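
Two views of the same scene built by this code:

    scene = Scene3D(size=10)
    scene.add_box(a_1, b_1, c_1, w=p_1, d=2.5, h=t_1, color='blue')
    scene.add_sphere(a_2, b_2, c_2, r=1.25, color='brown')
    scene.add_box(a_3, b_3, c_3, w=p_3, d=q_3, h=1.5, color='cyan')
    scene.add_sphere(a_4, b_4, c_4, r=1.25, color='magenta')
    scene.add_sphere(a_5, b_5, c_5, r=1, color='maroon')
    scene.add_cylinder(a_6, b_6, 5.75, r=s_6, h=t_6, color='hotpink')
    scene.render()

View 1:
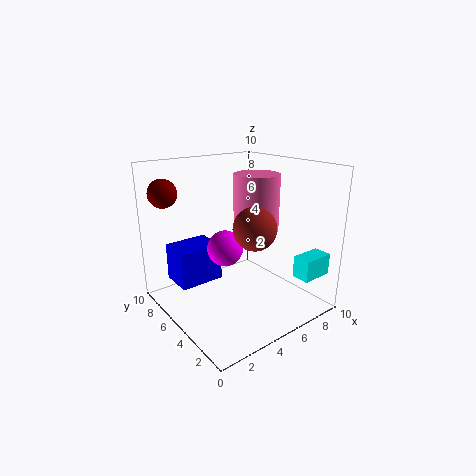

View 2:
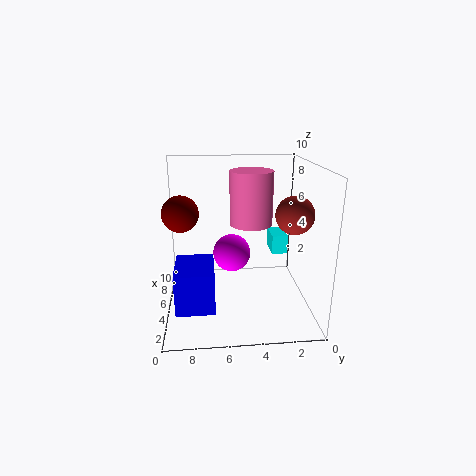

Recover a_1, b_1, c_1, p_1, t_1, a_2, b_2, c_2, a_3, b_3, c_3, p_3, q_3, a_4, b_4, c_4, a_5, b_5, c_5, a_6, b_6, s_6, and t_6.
a_1 = 1.5; b_1 = 6.75; c_1 = 1.25; p_1 = 3.25; t_1 = 2.75; a_2 = 3.5; b_2 = 1.5; c_2 = 7; a_3 = 7.5; b_3 = 0.75; c_3 = 2.5; p_3 = 2.25; q_3 = 1.25; a_4 = 4.25; b_4 = 5.5; c_4 = 4.25; a_5 = 1.25; b_5 = 8.5; c_5 = 8; a_6 = 5.75; b_6 = 4; s_6 = 1.5; t_6 = 3.75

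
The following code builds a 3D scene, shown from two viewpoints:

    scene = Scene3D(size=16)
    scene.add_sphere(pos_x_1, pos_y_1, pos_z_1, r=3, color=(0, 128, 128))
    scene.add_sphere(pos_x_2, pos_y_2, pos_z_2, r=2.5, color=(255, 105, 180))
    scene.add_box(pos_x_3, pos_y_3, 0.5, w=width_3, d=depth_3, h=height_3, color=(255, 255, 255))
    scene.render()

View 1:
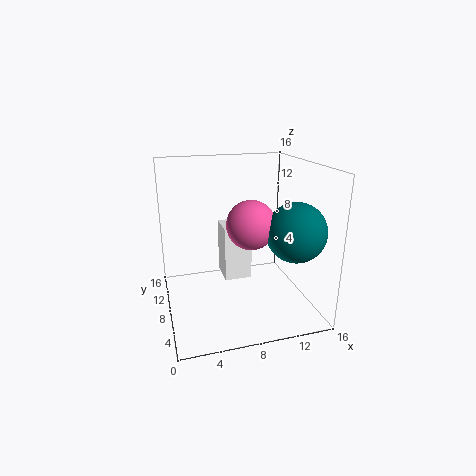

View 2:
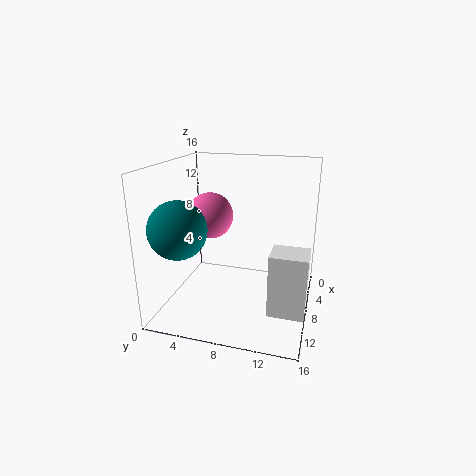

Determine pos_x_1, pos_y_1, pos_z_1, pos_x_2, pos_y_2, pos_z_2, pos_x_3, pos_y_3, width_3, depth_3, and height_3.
pos_x_1 = 12.5, pos_y_1 = 3, pos_z_1 = 10, pos_x_2 = 8.5, pos_y_2 = 5, pos_z_2 = 10.5, pos_x_3 = 7.5, pos_y_3 = 12, width_3 = 3.5, depth_3 = 4, height_3 = 7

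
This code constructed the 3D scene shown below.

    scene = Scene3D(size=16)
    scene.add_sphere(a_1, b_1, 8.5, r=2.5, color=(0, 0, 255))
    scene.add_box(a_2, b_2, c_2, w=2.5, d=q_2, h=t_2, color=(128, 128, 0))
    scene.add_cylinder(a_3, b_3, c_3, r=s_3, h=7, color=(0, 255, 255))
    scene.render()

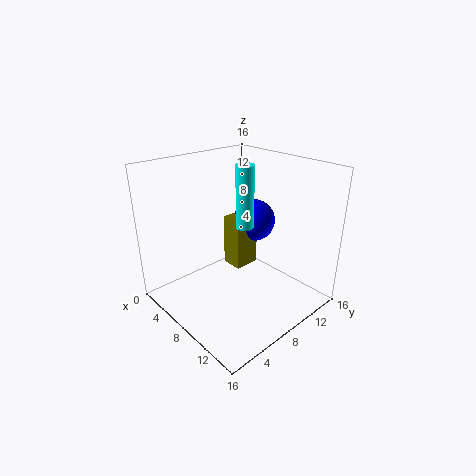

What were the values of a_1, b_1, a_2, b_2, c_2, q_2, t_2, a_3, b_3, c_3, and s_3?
a_1 = 6.5
b_1 = 12
a_2 = 5
b_2 = 8.5
c_2 = 3.5
q_2 = 3
t_2 = 6
a_3 = 8
b_3 = 9
c_3 = 9
s_3 = 1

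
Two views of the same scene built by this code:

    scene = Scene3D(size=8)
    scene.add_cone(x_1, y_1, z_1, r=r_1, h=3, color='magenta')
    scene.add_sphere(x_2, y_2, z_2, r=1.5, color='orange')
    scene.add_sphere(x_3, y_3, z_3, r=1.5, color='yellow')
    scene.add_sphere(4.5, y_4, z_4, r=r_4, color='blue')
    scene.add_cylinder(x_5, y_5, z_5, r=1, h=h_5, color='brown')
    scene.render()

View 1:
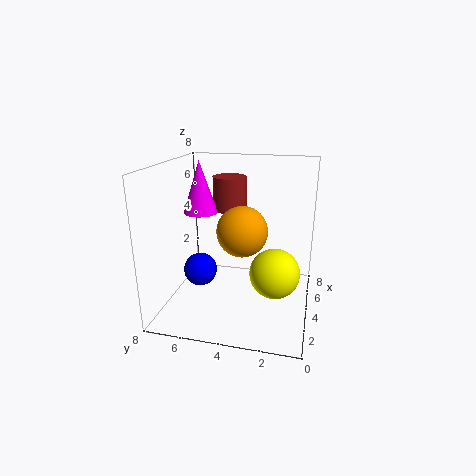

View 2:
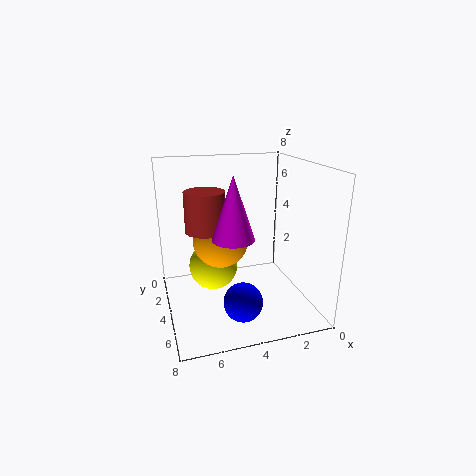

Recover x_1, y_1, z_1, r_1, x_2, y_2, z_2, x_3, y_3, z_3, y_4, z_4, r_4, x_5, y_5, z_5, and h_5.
x_1 = 5
y_1 = 6.5
z_1 = 5
r_1 = 1
x_2 = 5
y_2 = 4
z_2 = 4
x_3 = 5
y_3 = 2
z_3 = 1.5
y_4 = 6.5
z_4 = 1.5
r_4 = 1
x_5 = 6
y_5 = 5
z_5 = 5
h_5 = 2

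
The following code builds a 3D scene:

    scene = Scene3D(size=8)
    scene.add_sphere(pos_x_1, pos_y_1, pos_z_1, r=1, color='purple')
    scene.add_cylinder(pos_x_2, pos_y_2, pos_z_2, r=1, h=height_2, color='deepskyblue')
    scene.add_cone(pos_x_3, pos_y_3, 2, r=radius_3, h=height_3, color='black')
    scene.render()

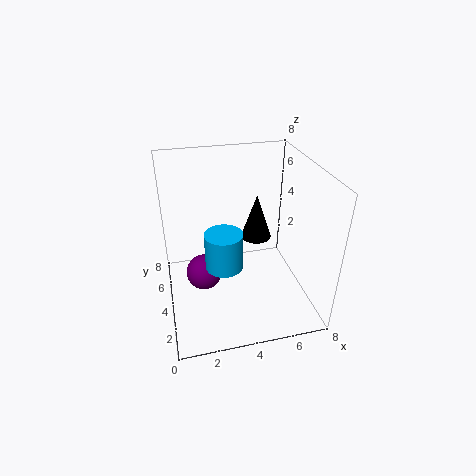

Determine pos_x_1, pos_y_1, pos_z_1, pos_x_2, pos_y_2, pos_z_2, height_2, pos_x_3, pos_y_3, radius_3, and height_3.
pos_x_1 = 2, pos_y_1 = 4, pos_z_1 = 2, pos_x_2 = 3, pos_y_2 = 3, pos_z_2 = 3, height_2 = 2, pos_x_3 = 6, pos_y_3 = 7, radius_3 = 1, height_3 = 3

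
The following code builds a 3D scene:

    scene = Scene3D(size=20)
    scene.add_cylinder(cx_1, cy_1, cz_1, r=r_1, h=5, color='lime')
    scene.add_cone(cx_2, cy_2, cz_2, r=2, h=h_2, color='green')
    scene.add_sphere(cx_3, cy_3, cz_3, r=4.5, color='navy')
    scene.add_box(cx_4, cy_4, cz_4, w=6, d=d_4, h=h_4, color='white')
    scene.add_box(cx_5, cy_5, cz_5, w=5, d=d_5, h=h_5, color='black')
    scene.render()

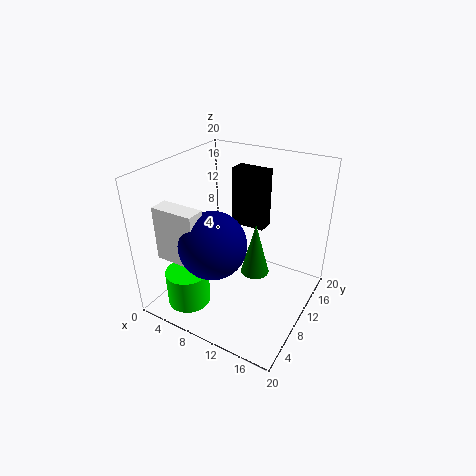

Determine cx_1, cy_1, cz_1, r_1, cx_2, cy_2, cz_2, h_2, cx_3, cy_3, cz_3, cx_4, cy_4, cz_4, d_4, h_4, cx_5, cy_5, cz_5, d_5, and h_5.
cx_1 = 5; cy_1 = 4.5; cz_1 = 1; r_1 = 3; cx_2 = 12.5; cy_2 = 10.5; cz_2 = 5; h_2 = 7.5; cx_3 = 8.5; cy_3 = 6; cz_3 = 10.5; cx_4 = 1.5; cy_4 = 3; cz_4 = 8; d_4 = 2.5; h_4 = 7.5; cx_5 = 7; cy_5 = 13.5; cz_5 = 10; d_5 = 2.5; h_5 = 8.5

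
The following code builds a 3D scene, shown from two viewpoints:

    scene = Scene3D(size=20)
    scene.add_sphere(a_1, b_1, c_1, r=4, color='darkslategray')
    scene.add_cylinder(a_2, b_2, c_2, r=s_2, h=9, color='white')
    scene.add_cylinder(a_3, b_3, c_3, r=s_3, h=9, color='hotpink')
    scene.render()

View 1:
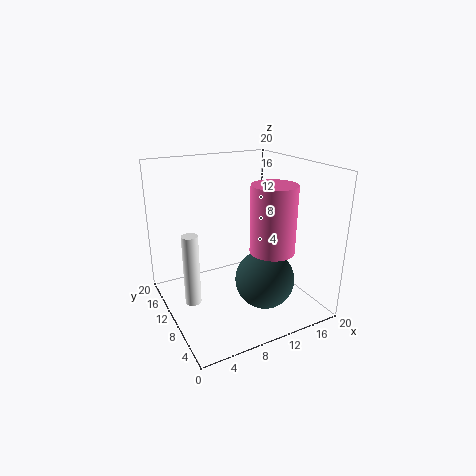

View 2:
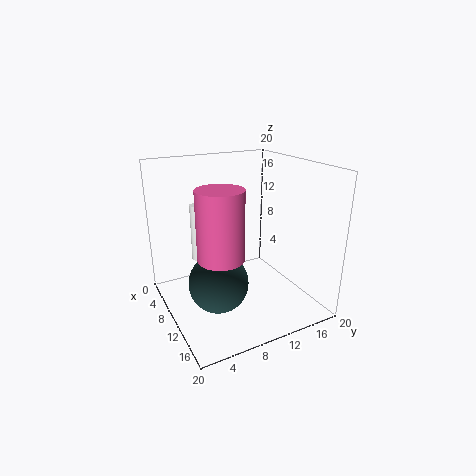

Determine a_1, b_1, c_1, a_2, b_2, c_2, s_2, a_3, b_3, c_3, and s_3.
a_1 = 12, b_1 = 6, c_1 = 5, a_2 = 2, b_2 = 7, c_2 = 4, s_2 = 1, a_3 = 13, b_3 = 6, c_3 = 9, s_3 = 3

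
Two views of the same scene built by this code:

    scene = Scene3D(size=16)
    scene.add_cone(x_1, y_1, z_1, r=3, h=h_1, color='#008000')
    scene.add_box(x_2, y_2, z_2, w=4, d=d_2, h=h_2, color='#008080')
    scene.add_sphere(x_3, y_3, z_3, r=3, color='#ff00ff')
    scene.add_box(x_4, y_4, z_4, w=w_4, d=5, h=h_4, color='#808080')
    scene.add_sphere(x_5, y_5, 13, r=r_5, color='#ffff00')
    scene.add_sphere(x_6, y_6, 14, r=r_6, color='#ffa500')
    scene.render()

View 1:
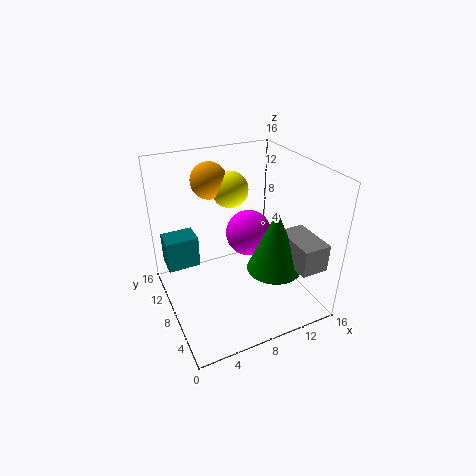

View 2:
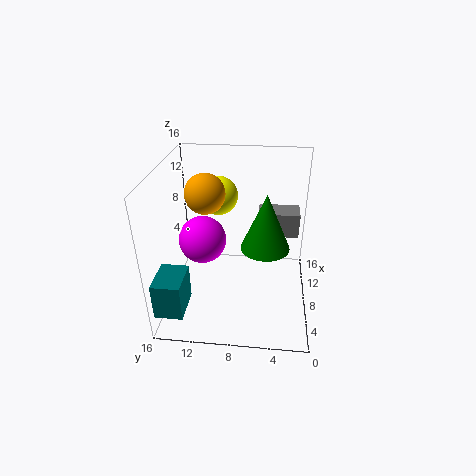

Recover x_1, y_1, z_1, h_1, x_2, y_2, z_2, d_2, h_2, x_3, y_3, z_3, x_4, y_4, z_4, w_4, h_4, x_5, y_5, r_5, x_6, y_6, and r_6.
x_1 = 11; y_1 = 5; z_1 = 5; h_1 = 7; x_2 = 1; y_2 = 13; z_2 = 2; d_2 = 3; h_2 = 4; x_3 = 12; y_3 = 13; z_3 = 5; x_4 = 12; y_4 = 1; z_4 = 6; w_4 = 3; h_4 = 3; x_5 = 8; y_5 = 10; r_5 = 2; x_6 = 6; y_6 = 11; r_6 = 2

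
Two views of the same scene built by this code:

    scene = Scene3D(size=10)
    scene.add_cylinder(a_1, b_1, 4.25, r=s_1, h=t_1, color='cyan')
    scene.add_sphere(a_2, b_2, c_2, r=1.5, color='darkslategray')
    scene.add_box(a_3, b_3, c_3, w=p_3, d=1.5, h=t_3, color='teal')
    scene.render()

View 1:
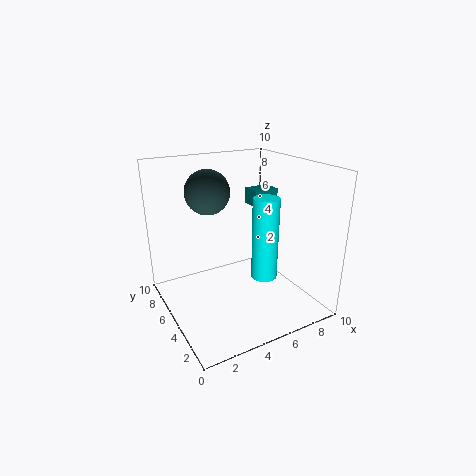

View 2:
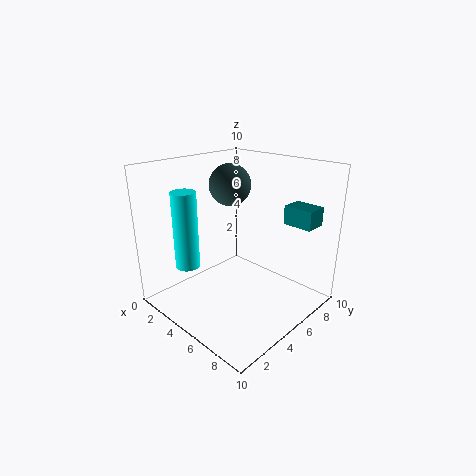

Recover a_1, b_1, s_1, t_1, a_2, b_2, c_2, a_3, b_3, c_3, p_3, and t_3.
a_1 = 4.5, b_1 = 1, s_1 = 0.75, t_1 = 4.75, a_2 = 3.25, b_2 = 6, c_2 = 8.25, a_3 = 7.5, b_3 = 6.75, c_3 = 6.25, p_3 = 2, t_3 = 1.25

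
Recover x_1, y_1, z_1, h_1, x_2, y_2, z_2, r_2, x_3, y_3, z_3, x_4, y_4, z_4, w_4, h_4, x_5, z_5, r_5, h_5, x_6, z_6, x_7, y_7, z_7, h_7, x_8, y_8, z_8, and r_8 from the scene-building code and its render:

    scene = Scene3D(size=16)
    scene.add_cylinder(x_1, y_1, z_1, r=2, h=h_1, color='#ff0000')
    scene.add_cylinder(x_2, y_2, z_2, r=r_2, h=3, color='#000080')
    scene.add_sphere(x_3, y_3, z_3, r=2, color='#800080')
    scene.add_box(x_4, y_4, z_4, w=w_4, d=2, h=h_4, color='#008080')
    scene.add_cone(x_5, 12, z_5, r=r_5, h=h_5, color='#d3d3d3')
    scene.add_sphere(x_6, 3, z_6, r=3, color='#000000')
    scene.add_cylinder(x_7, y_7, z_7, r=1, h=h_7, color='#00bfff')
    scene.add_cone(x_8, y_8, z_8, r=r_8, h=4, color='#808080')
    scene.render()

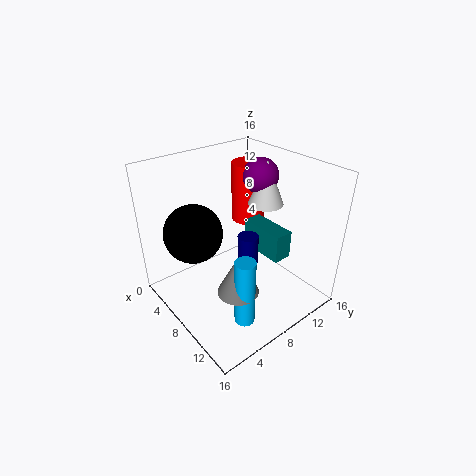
x_1 = 5, y_1 = 12, z_1 = 8, h_1 = 7, x_2 = 12, y_2 = 6, z_2 = 8, r_2 = 1, x_3 = 7, y_3 = 12, z_3 = 14, x_4 = 8, y_4 = 9, z_4 = 7, w_4 = 5, h_4 = 3, x_5 = 8, z_5 = 11, r_5 = 2, h_5 = 5, x_6 = 7, z_6 = 10, x_7 = 14, y_7 = 4, z_7 = 3, h_7 = 7, x_8 = 13, y_8 = 4, z_8 = 6, r_8 = 2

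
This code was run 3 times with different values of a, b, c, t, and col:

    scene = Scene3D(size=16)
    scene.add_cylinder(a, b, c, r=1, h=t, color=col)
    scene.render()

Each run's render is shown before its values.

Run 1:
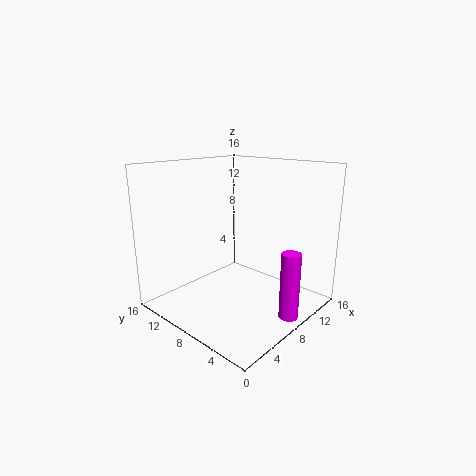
a = 8; b = 1; c = 1; t = 7; col = 'magenta'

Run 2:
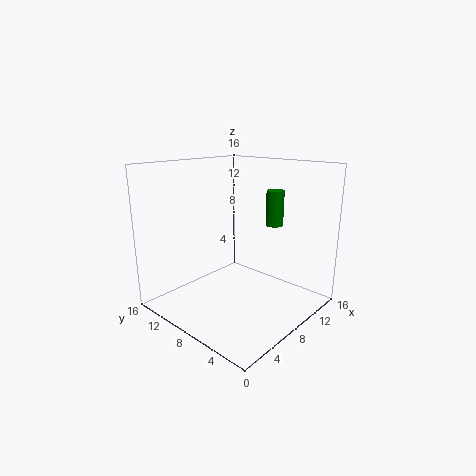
a = 12; b = 6; c = 9; t = 4; col = 'green'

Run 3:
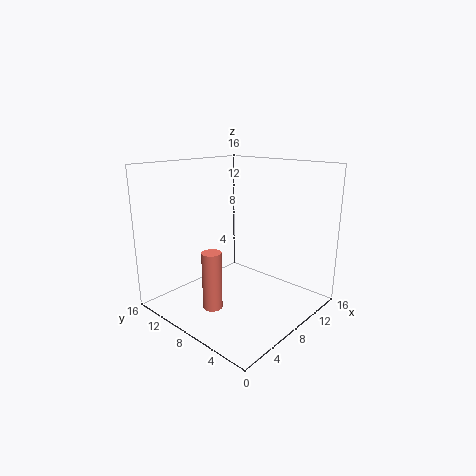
a = 3; b = 7; c = 2; t = 6; col = 'salmon'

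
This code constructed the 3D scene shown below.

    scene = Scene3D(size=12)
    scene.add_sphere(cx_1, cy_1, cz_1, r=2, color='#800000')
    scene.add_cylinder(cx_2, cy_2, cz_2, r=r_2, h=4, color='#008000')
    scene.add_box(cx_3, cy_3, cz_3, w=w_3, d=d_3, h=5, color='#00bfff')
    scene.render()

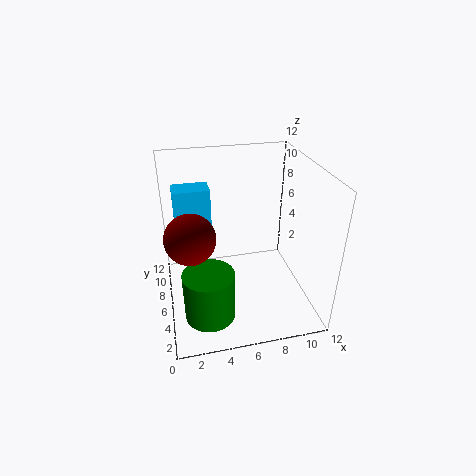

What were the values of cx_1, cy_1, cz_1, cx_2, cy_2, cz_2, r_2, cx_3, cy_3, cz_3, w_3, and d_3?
cx_1 = 2; cy_1 = 5; cz_1 = 7; cx_2 = 3; cy_2 = 3; cz_2 = 1; r_2 = 2; cx_3 = 1; cy_3 = 7; cz_3 = 5; w_3 = 3; d_3 = 2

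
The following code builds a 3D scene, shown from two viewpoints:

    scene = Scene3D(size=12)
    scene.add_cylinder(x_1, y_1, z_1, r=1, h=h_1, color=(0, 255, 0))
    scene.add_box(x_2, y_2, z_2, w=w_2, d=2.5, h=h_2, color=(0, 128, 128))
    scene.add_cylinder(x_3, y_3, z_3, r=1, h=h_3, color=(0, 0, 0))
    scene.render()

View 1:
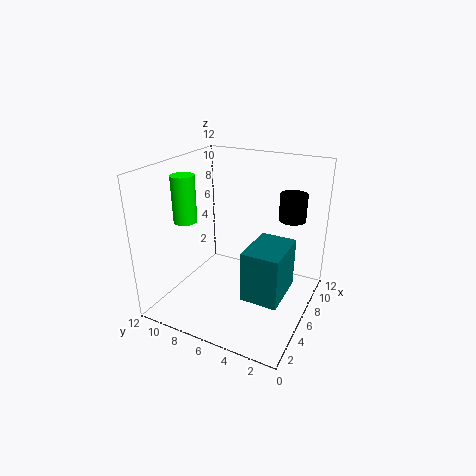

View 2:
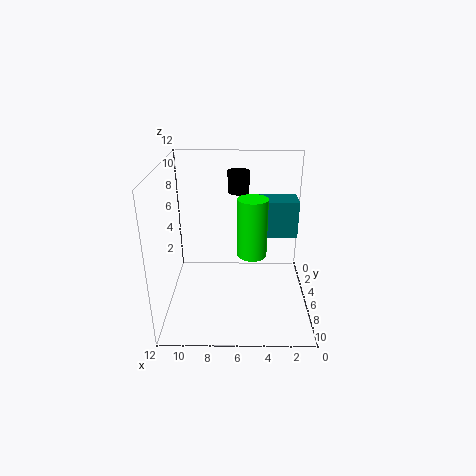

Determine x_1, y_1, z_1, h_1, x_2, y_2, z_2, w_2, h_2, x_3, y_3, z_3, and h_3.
x_1 = 5
y_1 = 10.5
z_1 = 7
h_1 = 4
x_2 = 0.5
y_2 = 0.5
z_2 = 4.5
w_2 = 3.5
h_2 = 3.5
x_3 = 6
y_3 = 1.5
z_3 = 8.5
h_3 = 2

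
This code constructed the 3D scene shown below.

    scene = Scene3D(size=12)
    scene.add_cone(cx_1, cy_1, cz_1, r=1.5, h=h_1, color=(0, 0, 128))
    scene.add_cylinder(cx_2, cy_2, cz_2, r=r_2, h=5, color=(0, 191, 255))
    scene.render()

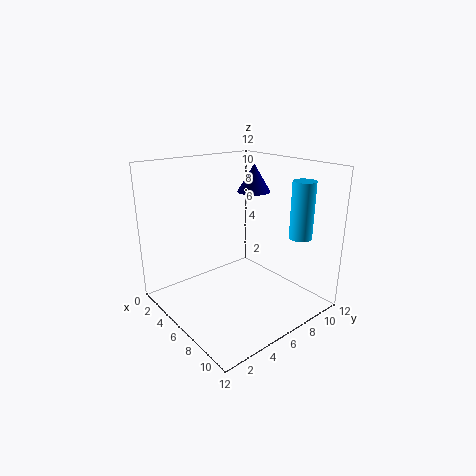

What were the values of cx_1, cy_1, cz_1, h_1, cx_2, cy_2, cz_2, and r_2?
cx_1 = 4, cy_1 = 9.5, cz_1 = 9, h_1 = 2.5, cx_2 = 8.5, cy_2 = 11, cz_2 = 5.5, r_2 = 1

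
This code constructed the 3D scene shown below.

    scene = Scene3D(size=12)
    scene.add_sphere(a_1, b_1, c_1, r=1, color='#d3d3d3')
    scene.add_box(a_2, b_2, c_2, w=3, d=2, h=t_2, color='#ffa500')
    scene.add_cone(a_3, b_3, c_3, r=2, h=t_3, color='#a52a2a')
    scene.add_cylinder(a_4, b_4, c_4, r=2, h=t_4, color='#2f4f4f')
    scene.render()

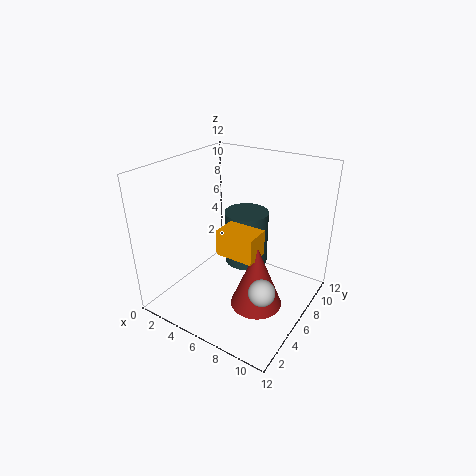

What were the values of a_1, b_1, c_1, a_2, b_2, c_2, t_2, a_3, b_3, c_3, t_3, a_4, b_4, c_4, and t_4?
a_1 = 10
b_1 = 3
c_1 = 4
a_2 = 6
b_2 = 3
c_2 = 6
t_2 = 2
a_3 = 9
b_3 = 4
c_3 = 2
t_3 = 5
a_4 = 5
b_4 = 9
c_4 = 2
t_4 = 5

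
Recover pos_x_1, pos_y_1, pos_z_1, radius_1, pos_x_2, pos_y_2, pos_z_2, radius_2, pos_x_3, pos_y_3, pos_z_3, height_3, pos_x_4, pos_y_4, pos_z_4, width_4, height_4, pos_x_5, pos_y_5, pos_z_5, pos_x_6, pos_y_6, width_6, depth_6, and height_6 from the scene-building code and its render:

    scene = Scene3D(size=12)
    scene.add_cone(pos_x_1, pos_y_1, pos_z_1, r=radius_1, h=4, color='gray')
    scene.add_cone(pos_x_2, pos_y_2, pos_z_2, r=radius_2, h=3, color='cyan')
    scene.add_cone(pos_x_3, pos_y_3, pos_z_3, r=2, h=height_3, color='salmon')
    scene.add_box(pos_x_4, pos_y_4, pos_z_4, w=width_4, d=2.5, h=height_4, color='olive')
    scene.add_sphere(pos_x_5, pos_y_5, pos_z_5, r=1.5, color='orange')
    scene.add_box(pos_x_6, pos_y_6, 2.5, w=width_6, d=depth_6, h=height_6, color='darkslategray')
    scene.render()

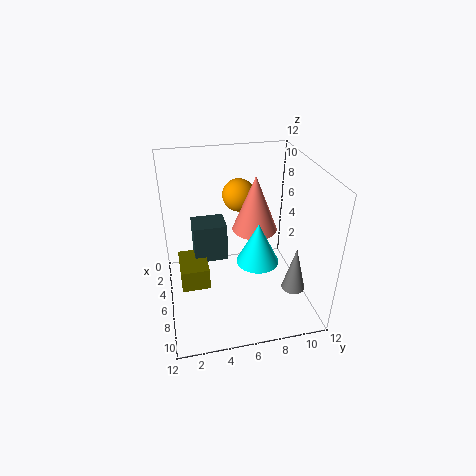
pos_x_1 = 8
pos_y_1 = 10.5
pos_z_1 = 1.5
radius_1 = 1
pos_x_2 = 10
pos_y_2 = 6.5
pos_z_2 = 6.5
radius_2 = 1.5
pos_x_3 = 4
pos_y_3 = 8
pos_z_3 = 5.5
height_3 = 5
pos_x_4 = 2.5
pos_y_4 = 1
pos_z_4 = 1
width_4 = 3.5
height_4 = 2
pos_x_5 = 2
pos_y_5 = 7
pos_z_5 = 8
pos_x_6 = 1.5
pos_y_6 = 2.5
width_6 = 2.5
depth_6 = 3
height_6 = 3.5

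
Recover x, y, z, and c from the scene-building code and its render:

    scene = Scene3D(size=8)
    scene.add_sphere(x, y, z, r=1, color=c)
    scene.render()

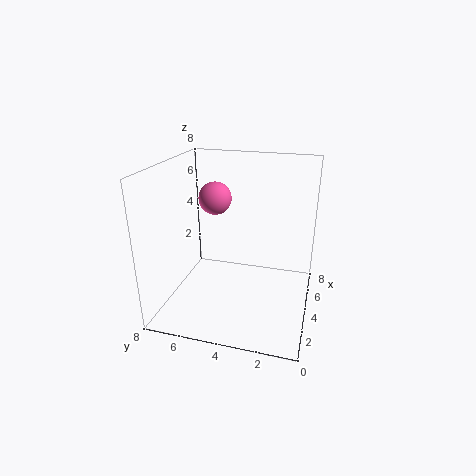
x = 6, y = 6, z = 5.5, c = 'hotpink'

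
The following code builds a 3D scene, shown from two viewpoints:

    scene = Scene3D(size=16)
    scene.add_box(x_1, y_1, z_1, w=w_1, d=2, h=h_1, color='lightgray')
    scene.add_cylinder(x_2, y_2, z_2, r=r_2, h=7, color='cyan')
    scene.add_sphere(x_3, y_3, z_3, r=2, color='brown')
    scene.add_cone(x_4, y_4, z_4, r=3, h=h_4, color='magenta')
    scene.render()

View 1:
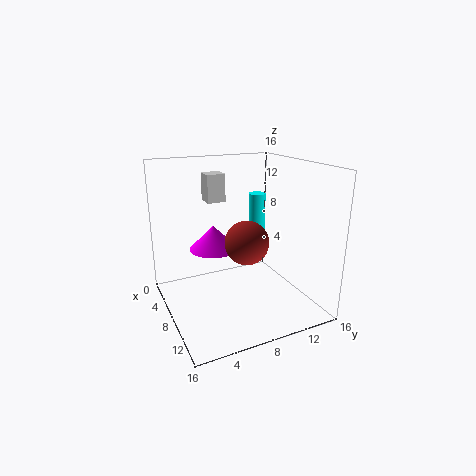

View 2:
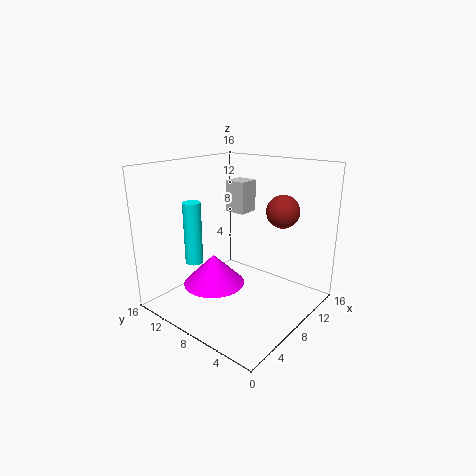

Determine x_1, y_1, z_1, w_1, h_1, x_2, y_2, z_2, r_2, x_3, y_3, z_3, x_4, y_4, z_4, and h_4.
x_1 = 5
y_1 = 5
z_1 = 12
w_1 = 2
h_1 = 3
x_2 = 5
y_2 = 12
z_2 = 5
r_2 = 1
x_3 = 14
y_3 = 6
z_3 = 10
x_4 = 3
y_4 = 7
z_4 = 5
h_4 = 3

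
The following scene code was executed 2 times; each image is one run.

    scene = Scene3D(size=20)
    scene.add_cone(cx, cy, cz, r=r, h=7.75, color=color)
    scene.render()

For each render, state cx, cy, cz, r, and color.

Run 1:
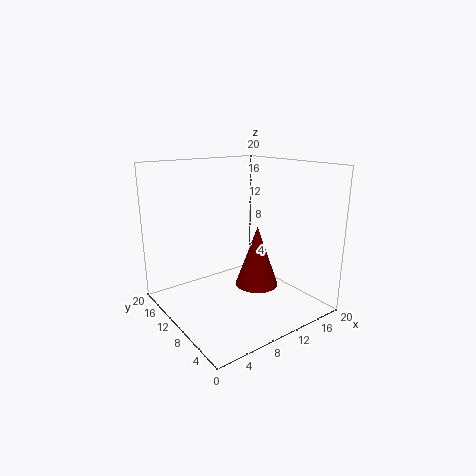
cx = 9.75
cy = 5.5
cz = 5
r = 2.75
color = 'maroon'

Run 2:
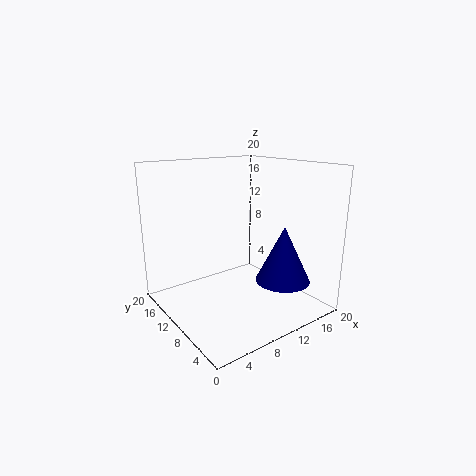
cx = 14.25
cy = 5.25
cz = 4.25
r = 3.75
color = 'navy'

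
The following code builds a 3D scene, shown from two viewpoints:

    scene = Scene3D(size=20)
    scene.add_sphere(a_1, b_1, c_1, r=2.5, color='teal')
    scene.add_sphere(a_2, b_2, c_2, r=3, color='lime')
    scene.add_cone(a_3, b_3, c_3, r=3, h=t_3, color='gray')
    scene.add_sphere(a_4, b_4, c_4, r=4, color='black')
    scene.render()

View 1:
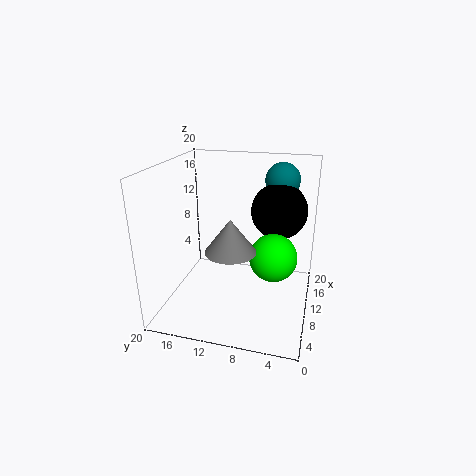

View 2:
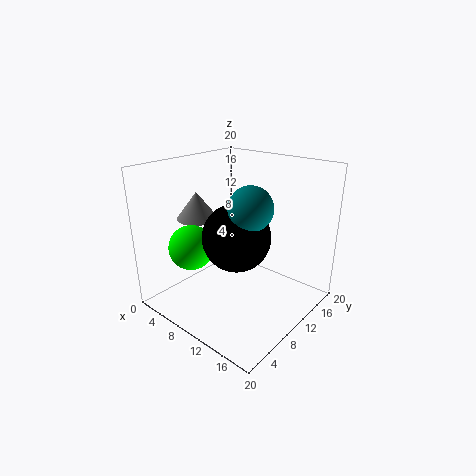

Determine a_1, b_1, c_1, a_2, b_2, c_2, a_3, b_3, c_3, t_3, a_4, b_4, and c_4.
a_1 = 16; b_1 = 5; c_1 = 17; a_2 = 6.5; b_2 = 4.5; c_2 = 9.5; a_3 = 3; b_3 = 9; c_3 = 11.5; t_3 = 4; a_4 = 14; b_4 = 5; c_4 = 13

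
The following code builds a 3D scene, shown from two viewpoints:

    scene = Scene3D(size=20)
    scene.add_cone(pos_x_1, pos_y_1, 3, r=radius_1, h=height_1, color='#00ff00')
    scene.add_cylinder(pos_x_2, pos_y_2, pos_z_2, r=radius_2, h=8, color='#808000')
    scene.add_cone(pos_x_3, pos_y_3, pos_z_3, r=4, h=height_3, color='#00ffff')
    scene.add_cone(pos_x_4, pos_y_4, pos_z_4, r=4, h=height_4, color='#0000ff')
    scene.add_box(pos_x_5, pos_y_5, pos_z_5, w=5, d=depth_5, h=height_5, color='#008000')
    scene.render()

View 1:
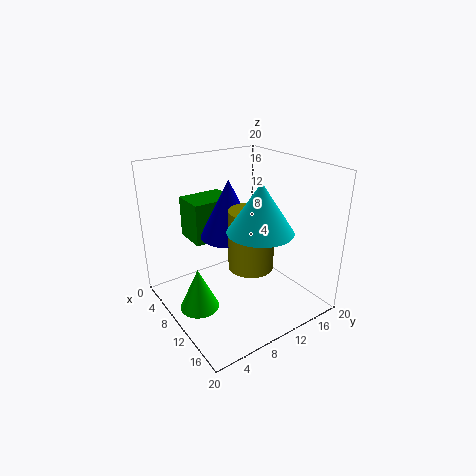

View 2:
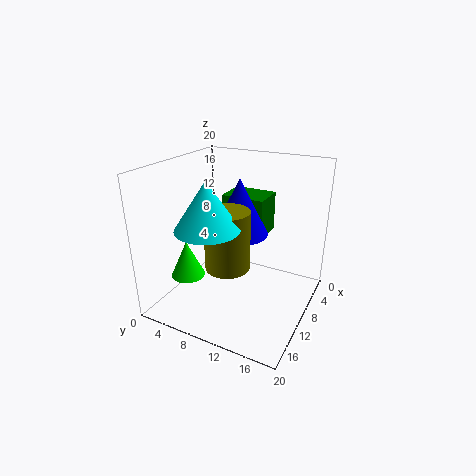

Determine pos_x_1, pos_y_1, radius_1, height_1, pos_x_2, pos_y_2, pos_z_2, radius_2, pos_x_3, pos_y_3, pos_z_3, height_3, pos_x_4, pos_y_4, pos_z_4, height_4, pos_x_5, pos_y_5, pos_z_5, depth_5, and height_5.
pos_x_1 = 12; pos_y_1 = 2.5; radius_1 = 2.5; height_1 = 5.5; pos_x_2 = 13; pos_y_2 = 10; pos_z_2 = 7; radius_2 = 3; pos_x_3 = 16; pos_y_3 = 9; pos_z_3 = 13.5; height_3 = 6; pos_x_4 = 8.5; pos_y_4 = 9.5; pos_z_4 = 10; height_4 = 8; pos_x_5 = 1.5; pos_y_5 = 5.5; pos_z_5 = 8.5; depth_5 = 6.5; height_5 = 6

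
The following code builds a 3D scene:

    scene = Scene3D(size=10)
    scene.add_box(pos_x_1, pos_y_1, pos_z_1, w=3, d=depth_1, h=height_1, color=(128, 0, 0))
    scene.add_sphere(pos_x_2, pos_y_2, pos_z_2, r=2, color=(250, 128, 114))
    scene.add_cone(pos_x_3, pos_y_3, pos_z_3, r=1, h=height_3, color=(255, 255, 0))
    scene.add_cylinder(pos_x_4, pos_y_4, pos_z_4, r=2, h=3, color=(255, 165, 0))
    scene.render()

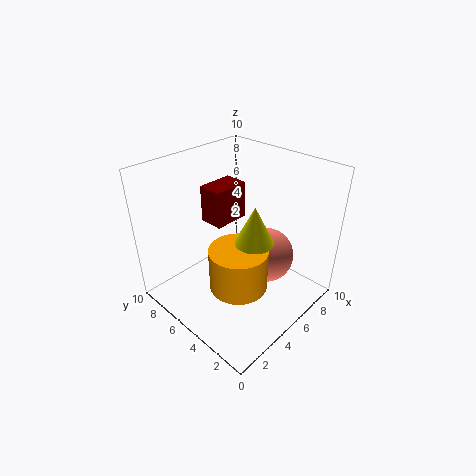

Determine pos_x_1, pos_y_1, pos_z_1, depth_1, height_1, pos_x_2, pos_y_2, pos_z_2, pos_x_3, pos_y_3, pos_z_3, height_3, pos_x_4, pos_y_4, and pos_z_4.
pos_x_1 = 6, pos_y_1 = 8, pos_z_1 = 4, depth_1 = 2, height_1 = 3, pos_x_2 = 7, pos_y_2 = 4, pos_z_2 = 3, pos_x_3 = 2, pos_y_3 = 1, pos_z_3 = 8, height_3 = 2, pos_x_4 = 4, pos_y_4 = 4, pos_z_4 = 2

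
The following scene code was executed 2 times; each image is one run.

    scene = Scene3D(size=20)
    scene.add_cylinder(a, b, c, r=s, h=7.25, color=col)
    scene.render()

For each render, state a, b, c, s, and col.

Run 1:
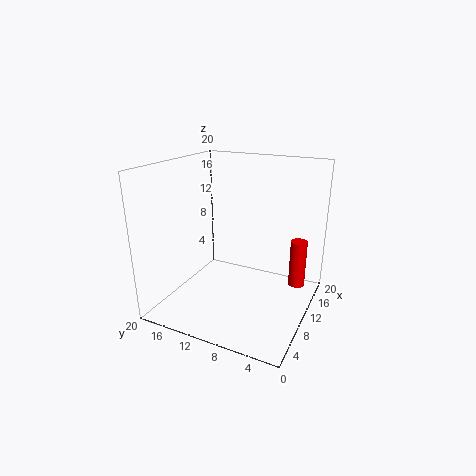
a = 16.5, b = 3, c = 1, s = 1.25, col = 'red'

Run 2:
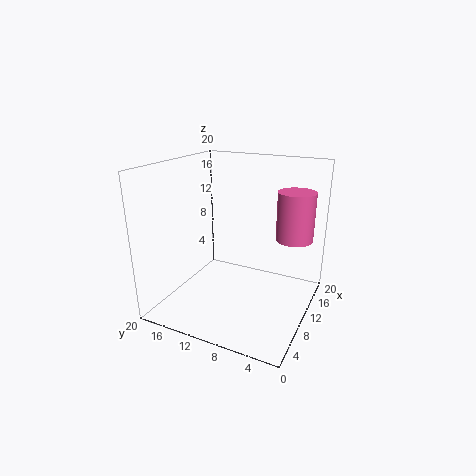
a = 16.25, b = 3.75, c = 8.5, s = 2.75, col = 'hotpink'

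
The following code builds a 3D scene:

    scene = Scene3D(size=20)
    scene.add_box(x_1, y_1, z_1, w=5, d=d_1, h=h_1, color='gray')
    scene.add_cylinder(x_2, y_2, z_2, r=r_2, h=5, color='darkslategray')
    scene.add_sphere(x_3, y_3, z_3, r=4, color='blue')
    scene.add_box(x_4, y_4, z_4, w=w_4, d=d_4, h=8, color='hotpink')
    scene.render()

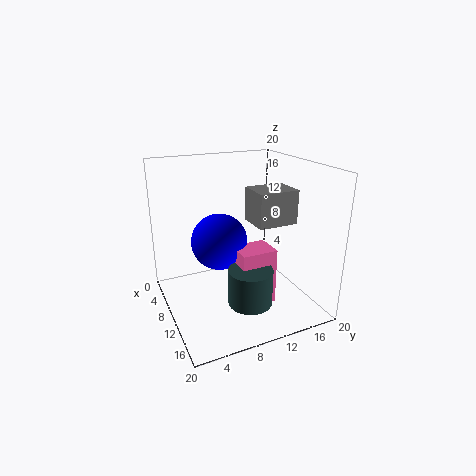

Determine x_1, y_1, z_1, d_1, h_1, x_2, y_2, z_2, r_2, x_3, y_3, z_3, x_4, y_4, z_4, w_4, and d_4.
x_1 = 6; y_1 = 13; z_1 = 11; d_1 = 6; h_1 = 5; x_2 = 14; y_2 = 10; z_2 = 2; r_2 = 3; x_3 = 8; y_3 = 8; z_3 = 9; x_4 = 10; y_4 = 9; z_4 = 1; w_4 = 4; d_4 = 5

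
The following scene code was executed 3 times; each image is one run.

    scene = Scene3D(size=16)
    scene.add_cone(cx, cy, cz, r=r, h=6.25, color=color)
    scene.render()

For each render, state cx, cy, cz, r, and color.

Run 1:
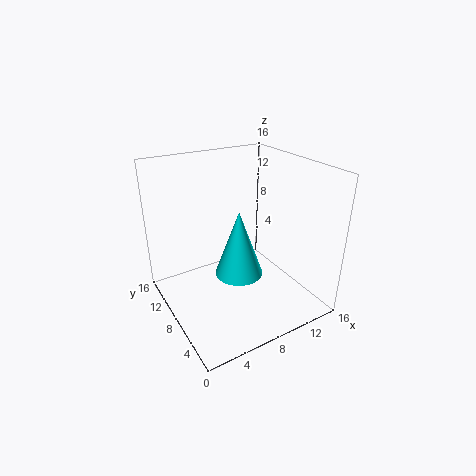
cx = 5.25
cy = 3.25
cz = 7.25
r = 2.25
color = 'cyan'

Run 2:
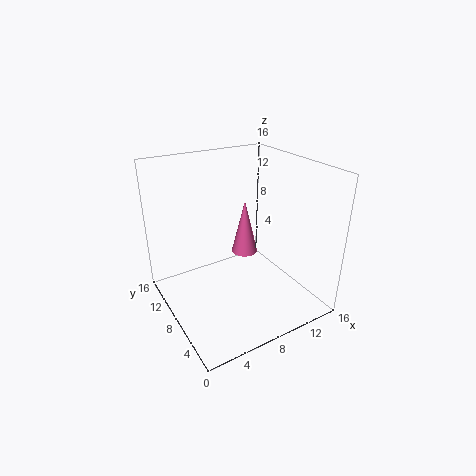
cx = 9.5
cy = 9
cz = 5.5
r = 1.5
color = 'hotpink'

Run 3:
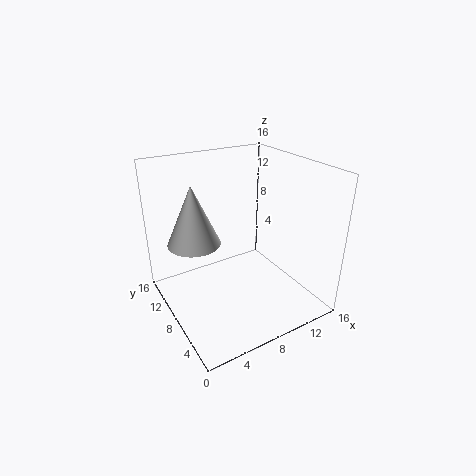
cx = 3
cy = 8.5
cz = 8.5
r = 2.75
color = 'lightgray'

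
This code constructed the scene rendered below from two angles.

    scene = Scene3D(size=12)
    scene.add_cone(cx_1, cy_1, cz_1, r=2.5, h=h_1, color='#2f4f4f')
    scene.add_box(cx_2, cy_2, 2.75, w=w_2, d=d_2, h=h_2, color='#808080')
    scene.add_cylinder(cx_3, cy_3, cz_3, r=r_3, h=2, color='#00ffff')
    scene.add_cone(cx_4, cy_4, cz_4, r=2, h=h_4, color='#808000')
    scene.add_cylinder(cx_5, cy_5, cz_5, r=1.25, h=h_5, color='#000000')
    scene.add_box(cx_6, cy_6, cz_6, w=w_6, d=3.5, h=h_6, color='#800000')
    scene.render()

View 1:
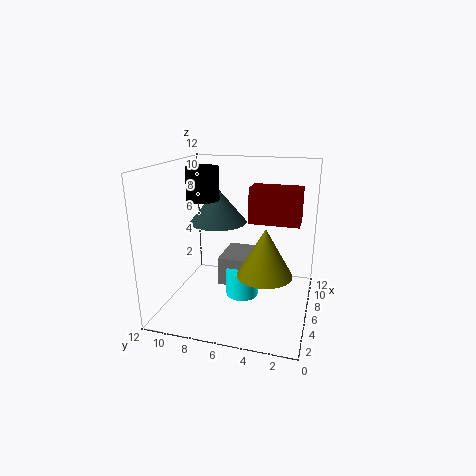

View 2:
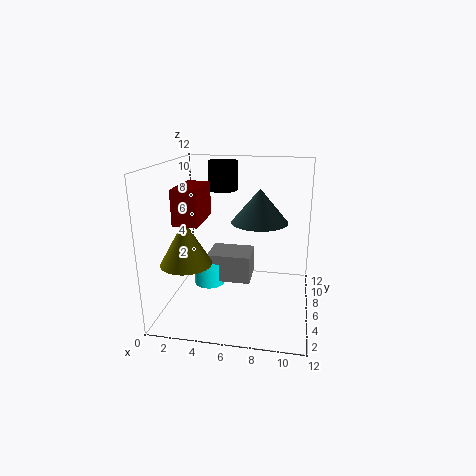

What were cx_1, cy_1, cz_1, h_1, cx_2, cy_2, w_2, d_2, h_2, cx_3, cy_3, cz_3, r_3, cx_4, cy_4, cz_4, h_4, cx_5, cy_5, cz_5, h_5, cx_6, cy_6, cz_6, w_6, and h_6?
cx_1 = 7.5; cy_1 = 8.25; cz_1 = 6.75; h_1 = 3; cx_2 = 3.75; cy_2 = 4.25; w_2 = 3.5; d_2 = 2.75; h_2 = 2.25; cx_3 = 3.75; cy_3 = 5; cz_3 = 2.25; r_3 = 1.25; cx_4 = 2.5; cy_4 = 3; cz_4 = 4.75; h_4 = 3.5; cx_5 = 4.25; cy_5 = 8.25; cz_5 = 9.5; h_5 = 2.5; cx_6 = 2.5; cy_6 = 0.75; cz_6 = 8.5; w_6 = 1.75; h_6 = 2.5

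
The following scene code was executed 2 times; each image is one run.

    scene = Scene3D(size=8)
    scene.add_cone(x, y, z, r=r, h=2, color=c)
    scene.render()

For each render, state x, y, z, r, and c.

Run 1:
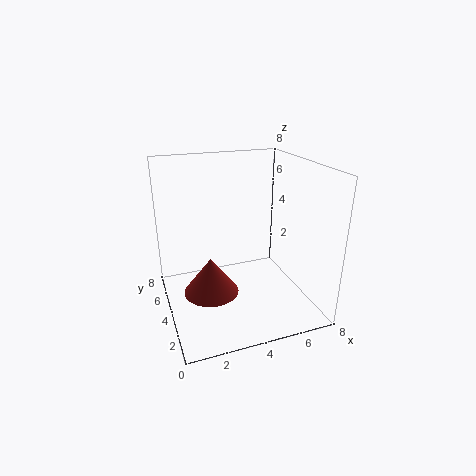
x = 2.25; y = 3.5; z = 1.25; r = 1.5; c = 'brown'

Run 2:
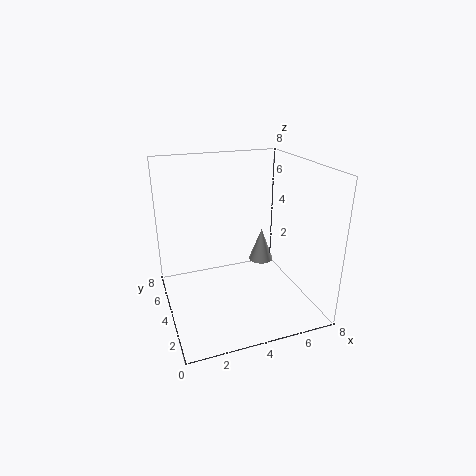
x = 6; y = 5.25; z = 1.75; r = 0.75; c = 'lightgray'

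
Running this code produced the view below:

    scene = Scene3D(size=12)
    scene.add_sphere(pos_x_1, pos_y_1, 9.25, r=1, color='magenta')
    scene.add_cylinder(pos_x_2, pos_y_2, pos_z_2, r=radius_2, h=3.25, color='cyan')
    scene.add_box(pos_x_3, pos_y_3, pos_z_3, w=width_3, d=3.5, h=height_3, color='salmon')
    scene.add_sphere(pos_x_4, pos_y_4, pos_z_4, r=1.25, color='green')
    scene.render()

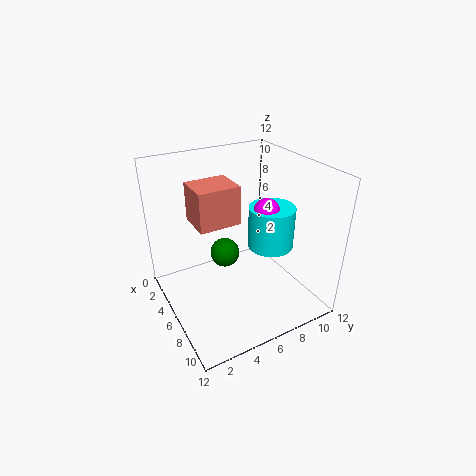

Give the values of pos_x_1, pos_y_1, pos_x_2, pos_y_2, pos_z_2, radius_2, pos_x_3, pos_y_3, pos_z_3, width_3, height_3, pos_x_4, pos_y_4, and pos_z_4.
pos_x_1 = 8.5; pos_y_1 = 7; pos_x_2 = 8.5; pos_y_2 = 7.5; pos_z_2 = 6.25; radius_2 = 1.75; pos_x_3 = 3; pos_y_3 = 2.75; pos_z_3 = 7.25; width_3 = 3; height_3 = 3.25; pos_x_4 = 5; pos_y_4 = 5.25; pos_z_4 = 4.25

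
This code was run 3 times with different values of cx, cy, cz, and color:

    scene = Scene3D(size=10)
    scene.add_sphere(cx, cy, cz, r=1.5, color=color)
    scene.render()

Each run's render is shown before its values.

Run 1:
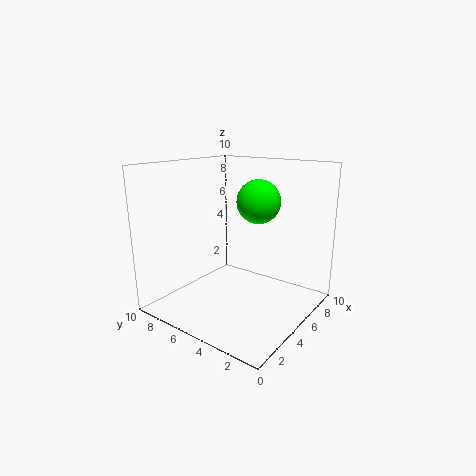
cx = 6, cy = 4, cz = 7.5, color = 'lime'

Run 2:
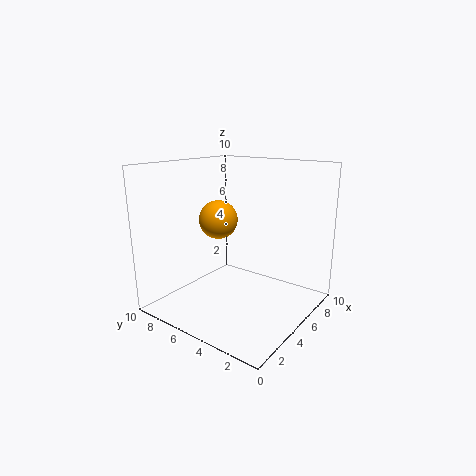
cx = 6.5, cy = 8, cz = 5.5, color = 'orange'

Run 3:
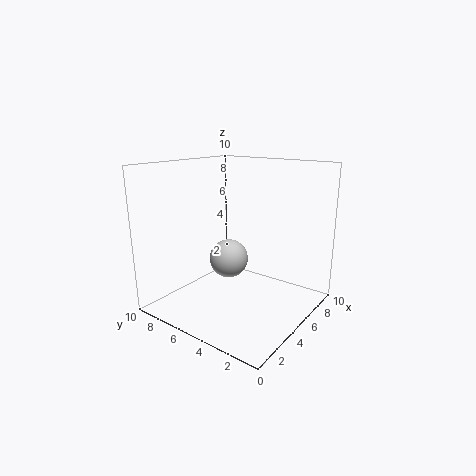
cx = 6.5, cy = 7, cz = 2.5, color = 'lightgray'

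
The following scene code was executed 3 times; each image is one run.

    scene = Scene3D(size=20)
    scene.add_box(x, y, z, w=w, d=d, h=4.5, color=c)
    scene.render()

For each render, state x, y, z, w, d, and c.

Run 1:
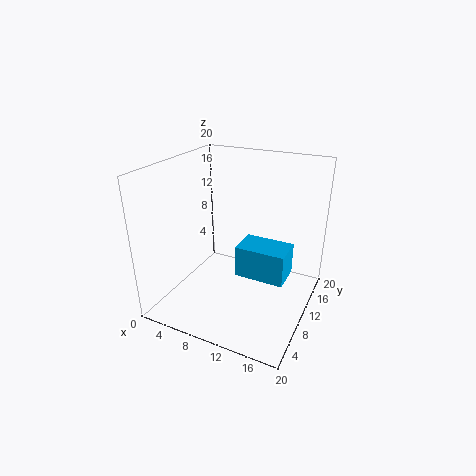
x = 10, y = 9, z = 4.5, w = 7, d = 4.5, c = 'deepskyblue'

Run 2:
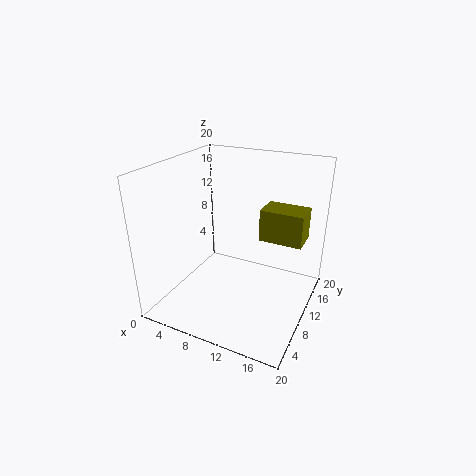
x = 12.5, y = 11.5, z = 9.5, w = 6, d = 4, c = 'olive'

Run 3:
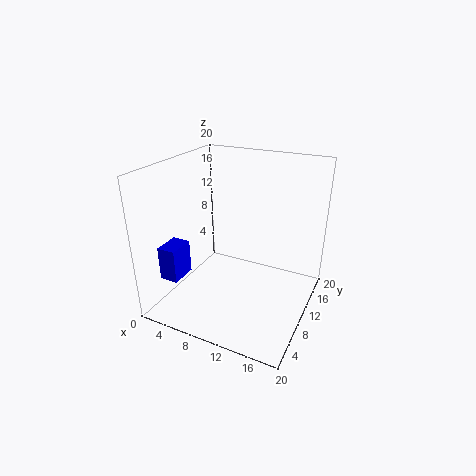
x = 2.5, y = 2, z = 6, w = 2.5, d = 3.5, c = 'blue'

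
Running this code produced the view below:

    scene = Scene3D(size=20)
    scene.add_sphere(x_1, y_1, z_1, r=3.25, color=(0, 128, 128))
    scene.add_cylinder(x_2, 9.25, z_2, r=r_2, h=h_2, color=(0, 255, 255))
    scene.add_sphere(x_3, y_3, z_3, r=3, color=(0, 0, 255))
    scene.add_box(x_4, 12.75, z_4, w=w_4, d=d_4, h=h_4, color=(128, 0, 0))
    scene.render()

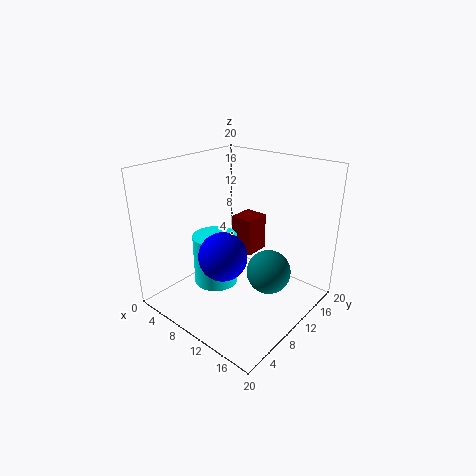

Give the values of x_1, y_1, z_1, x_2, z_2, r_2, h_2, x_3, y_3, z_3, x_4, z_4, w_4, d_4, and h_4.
x_1 = 13; y_1 = 13.5; z_1 = 4; x_2 = 6.25; z_2 = 2; r_2 = 3.25; h_2 = 7.5; x_3 = 12.25; y_3 = 4.5; z_3 = 10.25; x_4 = 6.5; z_4 = 6; w_4 = 3.5; d_4 = 3.75; h_4 = 5.5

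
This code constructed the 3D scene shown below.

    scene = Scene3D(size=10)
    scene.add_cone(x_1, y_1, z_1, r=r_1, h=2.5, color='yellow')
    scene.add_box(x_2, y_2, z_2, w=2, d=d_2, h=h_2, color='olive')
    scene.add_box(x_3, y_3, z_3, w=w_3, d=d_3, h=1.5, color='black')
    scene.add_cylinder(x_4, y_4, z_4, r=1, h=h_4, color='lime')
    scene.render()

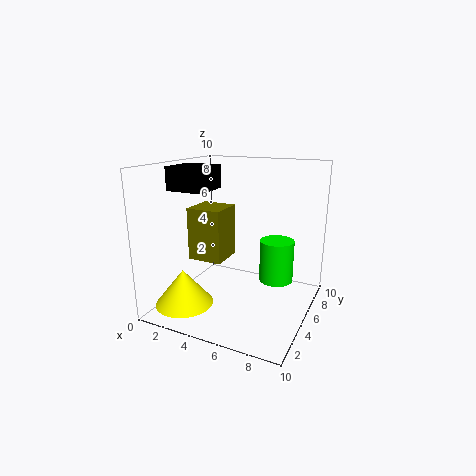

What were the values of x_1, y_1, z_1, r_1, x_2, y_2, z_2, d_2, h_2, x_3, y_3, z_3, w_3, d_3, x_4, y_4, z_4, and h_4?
x_1 = 2
y_1 = 2.5
z_1 = 0.5
r_1 = 2
x_2 = 4
y_2 = 0.5
z_2 = 5
d_2 = 2
h_2 = 3
x_3 = 1.5
y_3 = 2
z_3 = 8.5
w_3 = 2.5
d_3 = 2.5
x_4 = 8.5
y_4 = 3
z_4 = 3.5
h_4 = 2.5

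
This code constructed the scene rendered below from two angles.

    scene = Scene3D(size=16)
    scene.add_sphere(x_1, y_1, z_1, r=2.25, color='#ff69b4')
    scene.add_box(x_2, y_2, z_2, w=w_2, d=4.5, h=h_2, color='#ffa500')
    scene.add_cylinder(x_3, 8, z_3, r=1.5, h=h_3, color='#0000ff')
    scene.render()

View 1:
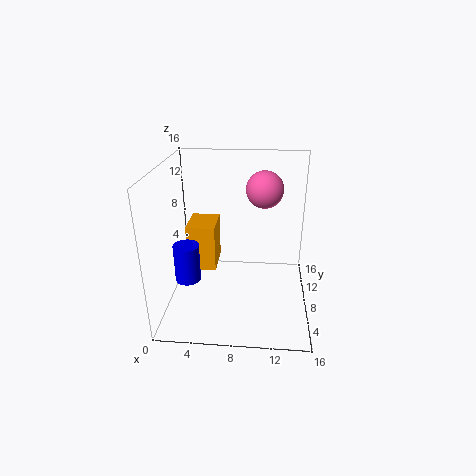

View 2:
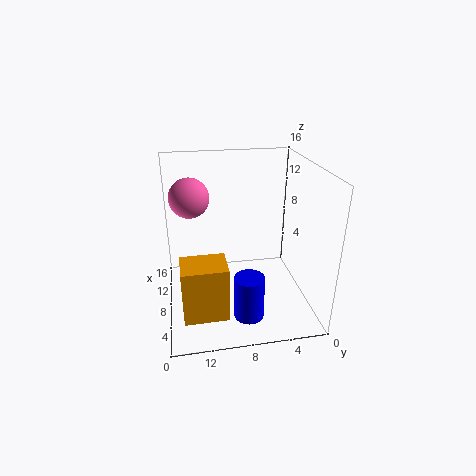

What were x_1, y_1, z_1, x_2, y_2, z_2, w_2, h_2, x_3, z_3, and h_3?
x_1 = 10.75, y_1 = 13, z_1 = 12, x_2 = 1.5, y_2 = 10, z_2 = 2.25, w_2 = 3.5, h_2 = 5.75, x_3 = 2, z_3 = 2.25, h_3 = 4.5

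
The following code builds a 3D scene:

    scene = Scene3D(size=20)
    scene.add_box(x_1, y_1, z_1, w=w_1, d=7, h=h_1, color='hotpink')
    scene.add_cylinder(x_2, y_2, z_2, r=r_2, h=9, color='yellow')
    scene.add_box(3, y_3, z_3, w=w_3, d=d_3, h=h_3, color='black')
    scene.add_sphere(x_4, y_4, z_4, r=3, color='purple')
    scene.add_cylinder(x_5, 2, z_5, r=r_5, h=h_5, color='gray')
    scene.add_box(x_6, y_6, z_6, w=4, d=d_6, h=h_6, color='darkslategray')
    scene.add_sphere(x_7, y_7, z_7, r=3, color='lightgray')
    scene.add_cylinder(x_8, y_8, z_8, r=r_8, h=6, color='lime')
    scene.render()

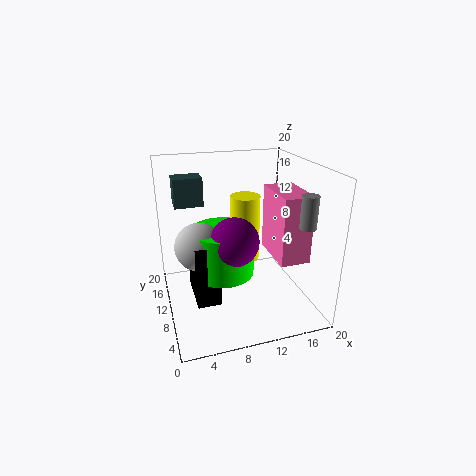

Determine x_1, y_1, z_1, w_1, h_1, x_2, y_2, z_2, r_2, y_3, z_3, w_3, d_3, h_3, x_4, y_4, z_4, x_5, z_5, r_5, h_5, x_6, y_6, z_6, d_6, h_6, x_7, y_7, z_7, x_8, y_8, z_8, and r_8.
x_1 = 14; y_1 = 4; z_1 = 8; w_1 = 4; h_1 = 9; x_2 = 11; y_2 = 10; z_2 = 7; r_2 = 2; y_3 = 4; z_3 = 4; w_3 = 3; d_3 = 6; h_3 = 8; x_4 = 8; y_4 = 5; z_4 = 12; x_5 = 16; z_5 = 14; r_5 = 1; h_5 = 4; x_6 = 2; y_6 = 13; z_6 = 14; d_6 = 3; h_6 = 4; x_7 = 4; y_7 = 7; z_7 = 11; x_8 = 7; y_8 = 7; z_8 = 7; r_8 = 4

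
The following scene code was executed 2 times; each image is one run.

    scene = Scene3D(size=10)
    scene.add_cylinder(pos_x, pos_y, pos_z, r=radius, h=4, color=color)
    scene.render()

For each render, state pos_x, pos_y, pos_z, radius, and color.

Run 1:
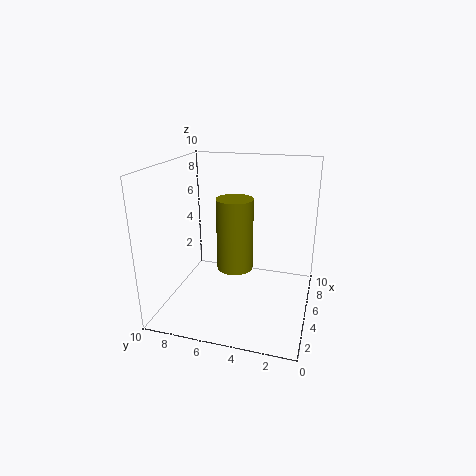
pos_x = 1
pos_y = 4
pos_z = 5
radius = 1
color = 'olive'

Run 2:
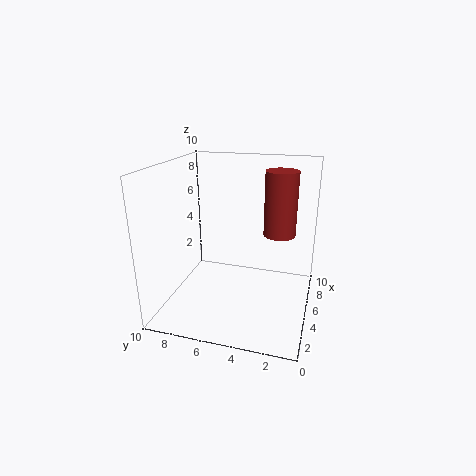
pos_x = 4
pos_y = 2
pos_z = 6
radius = 1
color = 'brown'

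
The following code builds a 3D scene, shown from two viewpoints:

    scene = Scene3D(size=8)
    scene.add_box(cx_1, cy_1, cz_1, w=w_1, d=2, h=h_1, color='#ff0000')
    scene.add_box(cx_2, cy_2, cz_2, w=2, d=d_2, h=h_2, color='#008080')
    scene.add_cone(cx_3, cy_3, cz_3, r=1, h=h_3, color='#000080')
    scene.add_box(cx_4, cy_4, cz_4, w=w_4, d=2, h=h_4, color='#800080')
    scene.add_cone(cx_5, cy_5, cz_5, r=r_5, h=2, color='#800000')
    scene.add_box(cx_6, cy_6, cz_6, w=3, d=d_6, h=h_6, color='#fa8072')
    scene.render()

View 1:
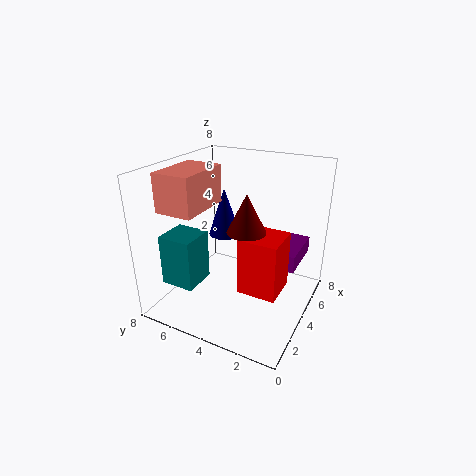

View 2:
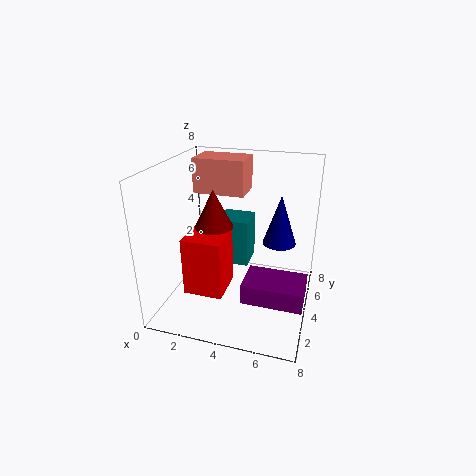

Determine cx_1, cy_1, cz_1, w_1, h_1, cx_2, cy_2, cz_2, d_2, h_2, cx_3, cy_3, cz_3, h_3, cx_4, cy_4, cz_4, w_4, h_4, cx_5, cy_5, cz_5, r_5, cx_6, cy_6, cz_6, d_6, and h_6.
cx_1 = 2, cy_1 = 1, cz_1 = 2, w_1 = 2, h_1 = 3, cx_2 = 2, cy_2 = 6, cz_2 = 1, d_2 = 2, h_2 = 3, cx_3 = 6, cy_3 = 6, cz_3 = 3, h_3 = 3, cx_4 = 5, cy_4 = 1, cz_4 = 2, w_4 = 3, h_4 = 1, cx_5 = 3, cy_5 = 3, cz_5 = 5, r_5 = 1, cx_6 = 1, cy_6 = 5, cz_6 = 6, d_6 = 2, h_6 = 2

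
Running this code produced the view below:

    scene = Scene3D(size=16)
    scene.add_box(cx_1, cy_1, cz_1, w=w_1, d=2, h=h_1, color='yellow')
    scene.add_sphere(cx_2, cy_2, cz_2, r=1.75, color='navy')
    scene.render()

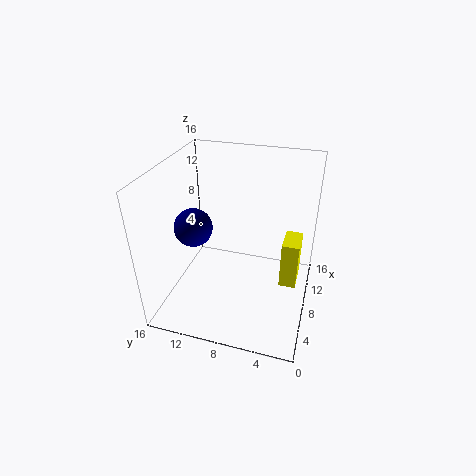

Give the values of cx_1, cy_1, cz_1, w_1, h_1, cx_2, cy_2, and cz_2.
cx_1 = 9.25
cy_1 = 1.25
cz_1 = 1.25
w_1 = 3.5
h_1 = 5.75
cx_2 = 2.25
cy_2 = 10.5
cz_2 = 12.25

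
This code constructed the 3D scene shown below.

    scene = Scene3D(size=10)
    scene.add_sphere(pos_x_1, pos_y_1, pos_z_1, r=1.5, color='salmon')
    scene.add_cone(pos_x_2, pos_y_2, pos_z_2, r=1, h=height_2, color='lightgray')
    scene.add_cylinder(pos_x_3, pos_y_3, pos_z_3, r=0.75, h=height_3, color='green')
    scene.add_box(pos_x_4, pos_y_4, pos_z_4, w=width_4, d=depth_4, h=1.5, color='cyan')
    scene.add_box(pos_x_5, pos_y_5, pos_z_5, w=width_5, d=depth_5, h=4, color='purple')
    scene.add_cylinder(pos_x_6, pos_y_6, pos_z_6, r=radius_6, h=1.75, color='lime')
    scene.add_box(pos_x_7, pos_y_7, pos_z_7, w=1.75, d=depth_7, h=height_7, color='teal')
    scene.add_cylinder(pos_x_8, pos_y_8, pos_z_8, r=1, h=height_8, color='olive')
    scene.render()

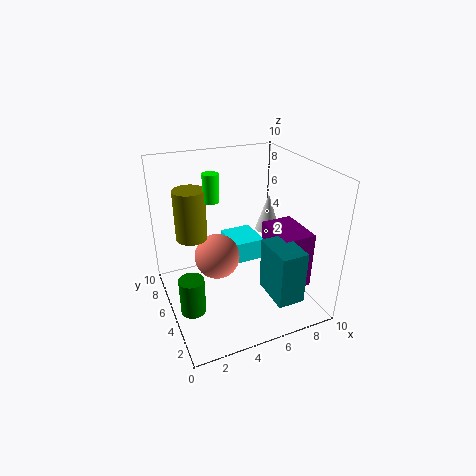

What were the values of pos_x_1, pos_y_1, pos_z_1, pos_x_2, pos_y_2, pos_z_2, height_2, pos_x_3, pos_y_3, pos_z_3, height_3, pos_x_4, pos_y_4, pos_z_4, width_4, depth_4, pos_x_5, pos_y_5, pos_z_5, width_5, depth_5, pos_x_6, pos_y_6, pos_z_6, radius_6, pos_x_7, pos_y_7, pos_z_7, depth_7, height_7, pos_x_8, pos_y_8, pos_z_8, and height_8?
pos_x_1 = 3.25; pos_y_1 = 4.5; pos_z_1 = 4.25; pos_x_2 = 9; pos_y_2 = 8; pos_z_2 = 3.5; height_2 = 3; pos_x_3 = 0.75; pos_y_3 = 2; pos_z_3 = 2.5; height_3 = 2.25; pos_x_4 = 4.5; pos_y_4 = 4.5; pos_z_4 = 3.25; width_4 = 2.25; depth_4 = 2.5; pos_x_5 = 7; pos_y_5 = 2; pos_z_5 = 1.75; width_5 = 2.25; depth_5 = 3.25; pos_x_6 = 3; pos_y_6 = 4.5; pos_z_6 = 8.25; radius_6 = 0.5; pos_x_7 = 5.75; pos_y_7 = 0.25; pos_z_7 = 2.25; depth_7 = 2.75; height_7 = 3.5; pos_x_8 = 1.75; pos_y_8 = 5; pos_z_8 = 5.75; height_8 = 3.25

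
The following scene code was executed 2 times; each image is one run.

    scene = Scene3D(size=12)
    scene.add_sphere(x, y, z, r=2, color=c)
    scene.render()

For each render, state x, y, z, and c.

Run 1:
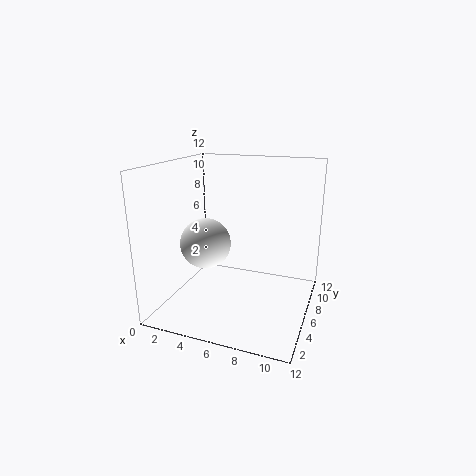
x = 4, y = 4, z = 6, c = 'white'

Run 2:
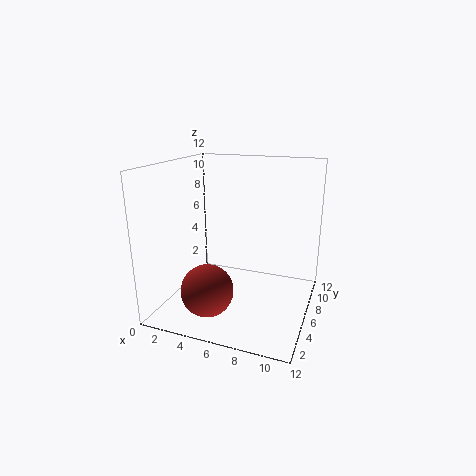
x = 5, y = 2, z = 3, c = 'brown'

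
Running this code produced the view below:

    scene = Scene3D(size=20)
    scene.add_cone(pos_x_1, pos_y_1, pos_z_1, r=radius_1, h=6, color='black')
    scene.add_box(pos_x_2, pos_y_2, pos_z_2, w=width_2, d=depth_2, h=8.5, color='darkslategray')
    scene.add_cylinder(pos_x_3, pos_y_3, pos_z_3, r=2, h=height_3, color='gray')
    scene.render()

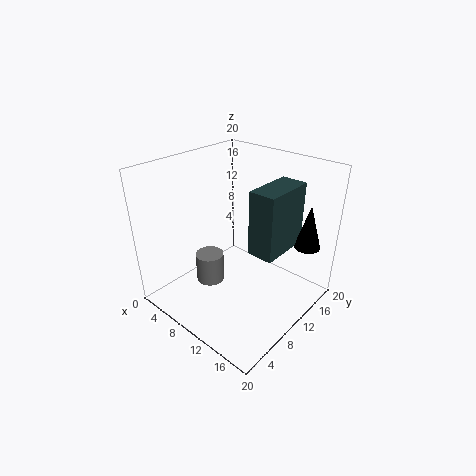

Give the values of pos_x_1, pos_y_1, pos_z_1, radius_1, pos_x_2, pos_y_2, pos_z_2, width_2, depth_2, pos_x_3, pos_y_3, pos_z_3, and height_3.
pos_x_1 = 18, pos_y_1 = 15, pos_z_1 = 9.5, radius_1 = 1.75, pos_x_2 = 13.25, pos_y_2 = 8.25, pos_z_2 = 9.75, width_2 = 3.5, depth_2 = 7, pos_x_3 = 6.75, pos_y_3 = 7.5, pos_z_3 = 3, height_3 = 4.25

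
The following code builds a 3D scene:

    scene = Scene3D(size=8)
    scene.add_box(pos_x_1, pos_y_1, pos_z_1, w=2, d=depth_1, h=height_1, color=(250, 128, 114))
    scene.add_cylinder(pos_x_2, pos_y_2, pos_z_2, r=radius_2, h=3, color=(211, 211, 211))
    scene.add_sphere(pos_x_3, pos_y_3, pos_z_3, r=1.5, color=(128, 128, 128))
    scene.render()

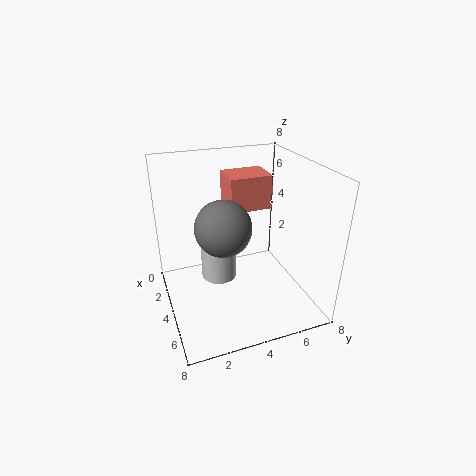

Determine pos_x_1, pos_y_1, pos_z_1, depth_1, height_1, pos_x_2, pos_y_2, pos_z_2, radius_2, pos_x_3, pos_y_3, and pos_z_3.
pos_x_1 = 1; pos_y_1 = 4; pos_z_1 = 5; depth_1 = 2.5; height_1 = 2; pos_x_2 = 3.5; pos_y_2 = 3; pos_z_2 = 1.5; radius_2 = 1; pos_x_3 = 4.5; pos_y_3 = 3; pos_z_3 = 5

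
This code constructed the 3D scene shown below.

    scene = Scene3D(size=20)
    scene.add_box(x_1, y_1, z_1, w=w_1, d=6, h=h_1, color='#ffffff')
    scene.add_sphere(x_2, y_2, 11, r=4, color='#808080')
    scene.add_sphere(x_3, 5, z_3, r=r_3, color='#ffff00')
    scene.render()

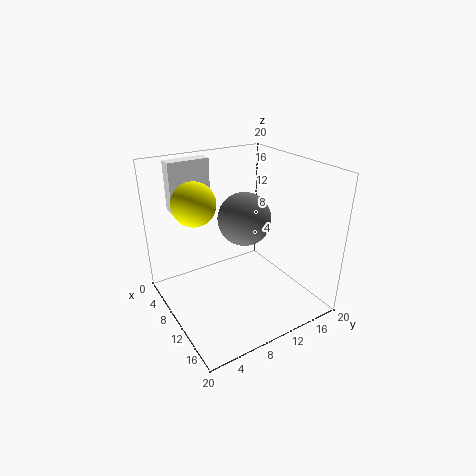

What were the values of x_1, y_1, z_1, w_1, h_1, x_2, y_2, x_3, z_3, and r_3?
x_1 = 2
y_1 = 3
z_1 = 13
w_1 = 2
h_1 = 7
x_2 = 7
y_2 = 13
x_3 = 7
z_3 = 15
r_3 = 3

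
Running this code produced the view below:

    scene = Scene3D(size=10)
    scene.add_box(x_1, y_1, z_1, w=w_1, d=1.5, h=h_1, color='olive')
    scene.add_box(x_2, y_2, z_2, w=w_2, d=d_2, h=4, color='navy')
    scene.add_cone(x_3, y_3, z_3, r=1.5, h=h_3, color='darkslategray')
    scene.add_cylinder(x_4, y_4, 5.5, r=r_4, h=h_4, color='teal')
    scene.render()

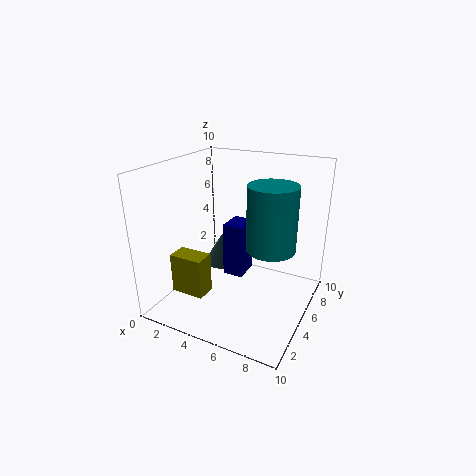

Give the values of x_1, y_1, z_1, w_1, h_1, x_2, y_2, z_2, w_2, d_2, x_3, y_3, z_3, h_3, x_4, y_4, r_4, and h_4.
x_1 = 0.5, y_1 = 3, z_1 = 0.5, w_1 = 2.5, h_1 = 3, x_2 = 3.5, y_2 = 5.5, z_2 = 1.5, w_2 = 1.5, d_2 = 2, x_3 = 2, y_3 = 8, z_3 = 1, h_3 = 2.5, x_4 = 8, y_4 = 3.5, r_4 = 1.5, h_4 = 4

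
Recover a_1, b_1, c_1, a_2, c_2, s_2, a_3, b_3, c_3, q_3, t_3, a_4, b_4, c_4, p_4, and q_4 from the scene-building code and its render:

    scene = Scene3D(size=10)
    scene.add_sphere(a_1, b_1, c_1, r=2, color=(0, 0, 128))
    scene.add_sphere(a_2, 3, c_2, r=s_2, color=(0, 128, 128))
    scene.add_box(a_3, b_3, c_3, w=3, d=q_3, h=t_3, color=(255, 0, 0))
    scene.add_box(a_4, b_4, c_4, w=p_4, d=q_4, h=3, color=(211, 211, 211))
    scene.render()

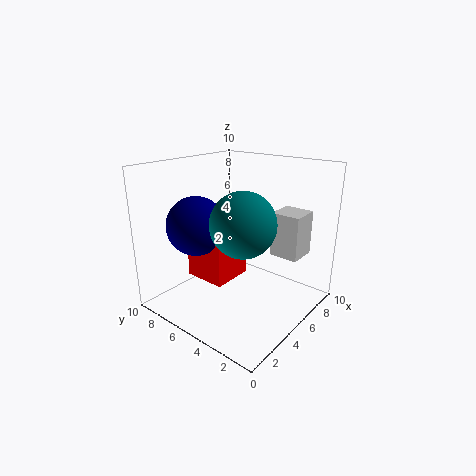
a_1 = 3
b_1 = 7
c_1 = 6
a_2 = 3
c_2 = 7
s_2 = 2
a_3 = 3
b_3 = 5
c_3 = 2
q_3 = 3
t_3 = 4
a_4 = 6
b_4 = 1
c_4 = 4
p_4 = 2
q_4 = 2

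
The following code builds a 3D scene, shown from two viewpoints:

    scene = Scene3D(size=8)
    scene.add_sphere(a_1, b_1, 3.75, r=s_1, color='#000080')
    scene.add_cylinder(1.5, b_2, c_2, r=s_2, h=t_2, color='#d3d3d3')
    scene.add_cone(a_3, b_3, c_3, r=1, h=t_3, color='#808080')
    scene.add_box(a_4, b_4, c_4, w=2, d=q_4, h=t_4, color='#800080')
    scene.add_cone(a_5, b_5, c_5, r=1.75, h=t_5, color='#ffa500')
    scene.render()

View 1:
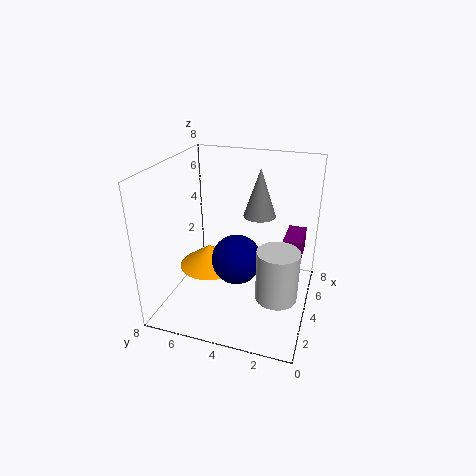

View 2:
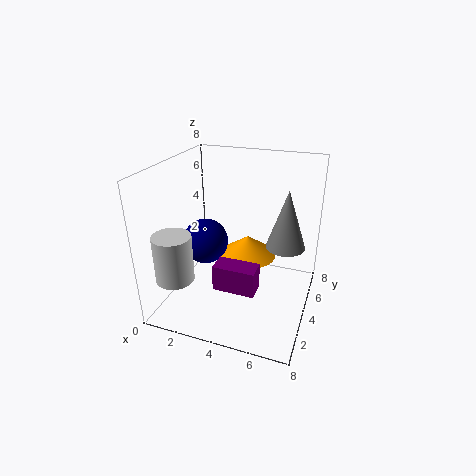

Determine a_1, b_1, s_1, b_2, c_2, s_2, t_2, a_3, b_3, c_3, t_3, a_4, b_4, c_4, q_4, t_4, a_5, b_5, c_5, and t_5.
a_1 = 2.25
b_1 = 3.5
s_1 = 1.25
b_2 = 1.25
c_2 = 2.5
s_2 = 1
t_2 = 2.5
a_3 = 6.75
b_3 = 3.5
c_3 = 4.25
t_3 = 3
a_4 = 4
b_4 = 0.5
c_4 = 3
q_4 = 1
t_4 = 1.25
a_5 = 4
b_5 = 5.75
c_5 = 2
t_5 = 1.25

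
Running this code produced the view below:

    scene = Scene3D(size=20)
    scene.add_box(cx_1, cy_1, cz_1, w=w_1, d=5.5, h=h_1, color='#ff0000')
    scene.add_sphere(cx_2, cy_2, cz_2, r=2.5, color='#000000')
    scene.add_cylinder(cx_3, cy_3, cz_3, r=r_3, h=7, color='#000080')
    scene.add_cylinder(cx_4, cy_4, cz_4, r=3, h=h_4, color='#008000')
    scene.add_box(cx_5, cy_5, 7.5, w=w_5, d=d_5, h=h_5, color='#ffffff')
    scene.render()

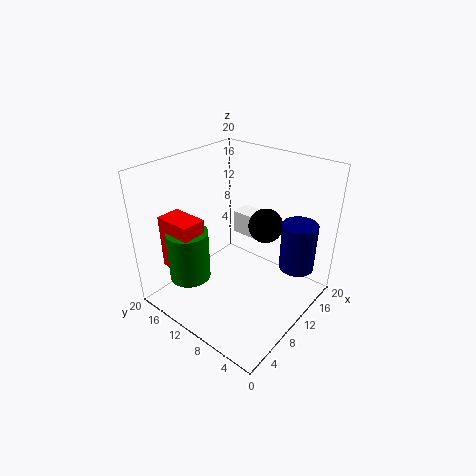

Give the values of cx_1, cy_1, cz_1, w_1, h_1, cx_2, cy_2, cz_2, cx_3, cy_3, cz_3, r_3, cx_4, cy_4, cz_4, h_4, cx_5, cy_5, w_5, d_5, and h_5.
cx_1 = 4
cy_1 = 14
cz_1 = 4.5
w_1 = 3.5
h_1 = 8
cx_2 = 14.5
cy_2 = 8.5
cz_2 = 10.5
cx_3 = 15.5
cy_3 = 3.5
cz_3 = 5
r_3 = 2.5
cx_4 = 6
cy_4 = 16
cz_4 = 3
h_4 = 7.5
cx_5 = 14.5
cy_5 = 9
w_5 = 3
d_5 = 5.5
h_5 = 3.5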